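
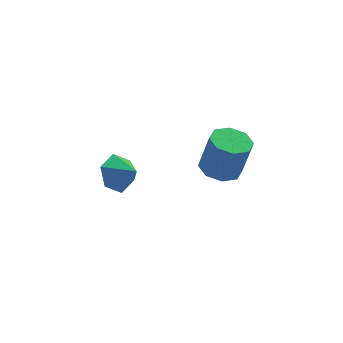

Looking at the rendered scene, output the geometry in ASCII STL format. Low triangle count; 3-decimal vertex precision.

solid 
facet normal -0.376 0.759 -0.531
outer loop
vertex -3.302 -0.084 -0.363
vertex -4.103 0.03 0.368
vertex -3.17 0.579 0.492
endloop
endfacet
facet normal 0.964 -0.262 0.054
outer loop
vertex -3.302 -0.084 -0.363
vertex -3.17 0.579 0.492
vertex -3.617 -0.95 1.052
endloop
endfacet
facet normal -0.376 0.760 -0.530
outer loop
vertex -3.17 0.579 0.492
vertex -4.103 0.03 0.368
vertex -3.97 0.693 1.223
endloop
endfacet
facet normal 0.678 0.070 0.731
outer loop
vertex -3.17 0.579 0.492
vertex -3.97 0.693 1.223
vertex -3.617 -0.95 1.052
endloop
endfacet
facet normal -0.377 0.759 -0.530
outer loop
vertex -3.97 0.693 1.223
vertex -4.103 0.03 0.368
vertex -4.903 0.143 1.099
endloop
endfacet
facet normal -0.063 -0.117 0.991
outer loop
vertex -3.97 0.693 1.223
vertex -4.903 0.143 1.099
vertex -3.617 -0.95 1.052
endloop
endfacet
facet normal -0.377 0.759 -0.530
outer loop
vertex -4.903 0.143 1.099
vertex -4.103 0.03 0.368
vertex -5.036 -0.52 0.244
endloop
endfacet
facet normal -0.519 -0.635 0.573
outer loop
vertex -4.903 0.143 1.099
vertex -5.036 -0.52 0.244
vertex -3.617 -0.95 1.052
endloop
endfacet
facet normal -0.377 0.759 -0.530
outer loop
vertex -5.036 -0.52 0.244
vertex -4.103 0.03 0.368
vertex -4.236 -0.633 -0.487
endloop
endfacet
facet normal -0.233 -0.967 -0.105
outer loop
vertex -5.036 -0.52 0.244
vertex -4.236 -0.633 -0.487
vertex -3.617 -0.95 1.052
endloop
endfacet
facet normal -0.376 0.760 -0.531
outer loop
vertex -4.236 -0.633 -0.487
vertex -4.103 0.03 0.368
vertex -3.302 -0.084 -0.363
endloop
endfacet
facet normal 0.507 -0.781 -0.365
outer loop
vertex -4.236 -0.633 -0.487
vertex -3.302 -0.084 -0.363
vertex -3.617 -0.95 1.052
endloop
endfacet
facet normal -0.191 0.140 -0.972
outer loop
vertex 2.334 -0.435 -1.782
vertex 1.373 0.013 -1.529
vertex 2.385 0.391 -1.673
endloop
endfacet
facet normal 0.980 -0.035 -0.197
outer loop
vertex 2.334 -0.435 -1.782
vertex 2.385 0.391 -1.673
vertex 2.748 -0.741 0.336
endloop
endfacet
facet normal 0.980 -0.035 -0.197
outer loop
vertex 2.748 -0.741 0.336
vertex 2.385 0.391 -1.673
vertex 2.8 0.085 0.446
endloop
endfacet
facet normal 0.190 -0.141 0.972
outer loop
vertex 2.748 -0.741 0.336
vertex 2.8 0.085 0.446
vertex 1.787 -0.293 0.589
endloop
endfacet
facet normal -0.191 0.141 -0.971
outer loop
vertex 2.385 0.391 -1.673
vertex 1.373 0.013 -1.529
vertex 1.843 0.995 -1.479
endloop
endfacet
facet normal 0.736 0.675 -0.047
outer loop
vertex 2.385 0.391 -1.673
vertex 1.843 0.995 -1.479
vertex 2.8 0.085 0.446
endloop
endfacet
facet normal 0.736 0.675 -0.047
outer loop
vertex 2.8 0.085 0.446
vertex 1.843 0.995 -1.479
vertex 2.258 0.689 0.639
endloop
endfacet
facet normal 0.190 -0.140 0.972
outer loop
vertex 2.8 0.085 0.446
vertex 2.258 0.689 0.639
vertex 1.787 -0.293 0.589
endloop
endfacet
facet normal -0.190 0.140 -0.972
outer loop
vertex 1.843 0.995 -1.479
vertex 1.373 0.013 -1.529
vertex 1.026 1.024 -1.315
endloop
endfacet
facet normal 0.061 0.989 0.131
outer loop
vertex 1.843 0.995 -1.479
vertex 1.026 1.024 -1.315
vertex 2.258 0.689 0.639
endloop
endfacet
facet normal 0.061 0.989 0.131
outer loop
vertex 2.258 0.689 0.639
vertex 1.026 1.024 -1.315
vertex 1.44 0.718 0.803
endloop
endfacet
facet normal 0.190 -0.141 0.972
outer loop
vertex 2.258 0.689 0.639
vertex 1.44 0.718 0.803
vertex 1.787 -0.293 0.589
endloop
endfacet
facet normal -0.190 0.140 -0.972
outer loop
vertex 1.026 1.024 -1.315
vertex 1.373 0.013 -1.529
vertex 0.412 0.461 -1.276
endloop
endfacet
facet normal -0.649 0.724 0.232
outer loop
vertex 1.026 1.024 -1.315
vertex 0.412 0.461 -1.276
vertex 1.44 0.718 0.803
endloop
endfacet
facet normal -0.649 0.724 0.232
outer loop
vertex 1.44 0.718 0.803
vertex 0.412 0.461 -1.276
vertex 0.826 0.155 0.842
endloop
endfacet
facet normal 0.190 -0.140 0.972
outer loop
vertex 1.44 0.718 0.803
vertex 0.826 0.155 0.842
vertex 1.787 -0.293 0.589
endloop
endfacet
facet normal -0.190 0.141 -0.972
outer loop
vertex 0.412 0.461 -1.276
vertex 1.373 0.013 -1.529
vertex 0.36 -0.365 -1.386
endloop
endfacet
facet normal -0.980 0.035 0.197
outer loop
vertex 0.412 0.461 -1.276
vertex 0.36 -0.365 -1.386
vertex 0.826 0.155 0.842
endloop
endfacet
facet normal -0.980 0.035 0.197
outer loop
vertex 0.826 0.155 0.842
vertex 0.36 -0.365 -1.386
vertex 0.775 -0.671 0.733
endloop
endfacet
facet normal 0.191 -0.140 0.972
outer loop
vertex 0.826 0.155 0.842
vertex 0.775 -0.671 0.733
vertex 1.787 -0.293 0.589
endloop
endfacet
facet normal -0.190 0.140 -0.972
outer loop
vertex 0.36 -0.365 -1.386
vertex 1.373 0.013 -1.529
vertex 0.902 -0.969 -1.579
endloop
endfacet
facet normal -0.736 -0.675 0.047
outer loop
vertex 0.36 -0.365 -1.386
vertex 0.902 -0.969 -1.579
vertex 0.775 -0.671 0.733
endloop
endfacet
facet normal -0.736 -0.675 0.047
outer loop
vertex 0.775 -0.671 0.733
vertex 0.902 -0.969 -1.579
vertex 1.317 -1.275 0.539
endloop
endfacet
facet normal 0.191 -0.141 0.971
outer loop
vertex 0.775 -0.671 0.733
vertex 1.317 -1.275 0.539
vertex 1.787 -0.293 0.589
endloop
endfacet
facet normal -0.190 0.141 -0.972
outer loop
vertex 0.902 -0.969 -1.579
vertex 1.373 0.013 -1.529
vertex 1.72 -0.998 -1.743
endloop
endfacet
facet normal -0.061 -0.989 -0.131
outer loop
vertex 0.902 -0.969 -1.579
vertex 1.72 -0.998 -1.743
vertex 1.317 -1.275 0.539
endloop
endfacet
facet normal -0.061 -0.989 -0.131
outer loop
vertex 1.317 -1.275 0.539
vertex 1.72 -0.998 -1.743
vertex 2.134 -1.304 0.375
endloop
endfacet
facet normal 0.190 -0.140 0.972
outer loop
vertex 1.317 -1.275 0.539
vertex 2.134 -1.304 0.375
vertex 1.787 -0.293 0.589
endloop
endfacet
facet normal -0.190 0.140 -0.972
outer loop
vertex 1.72 -0.998 -1.743
vertex 1.373 0.013 -1.529
vertex 2.334 -0.435 -1.782
endloop
endfacet
facet normal 0.649 -0.724 -0.232
outer loop
vertex 1.72 -0.998 -1.743
vertex 2.334 -0.435 -1.782
vertex 2.134 -1.304 0.375
endloop
endfacet
facet normal 0.649 -0.724 -0.232
outer loop
vertex 2.134 -1.304 0.375
vertex 2.334 -0.435 -1.782
vertex 2.748 -0.741 0.336
endloop
endfacet
facet normal 0.190 -0.140 0.972
outer loop
vertex 2.134 -1.304 0.375
vertex 2.748 -0.741 0.336
vertex 1.787 -0.293 0.589
endloop
endfacet

endsolid


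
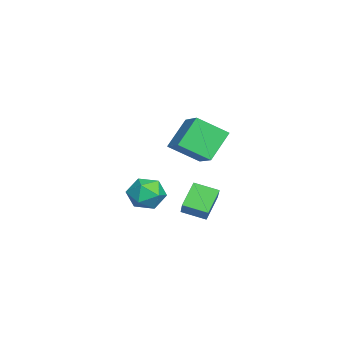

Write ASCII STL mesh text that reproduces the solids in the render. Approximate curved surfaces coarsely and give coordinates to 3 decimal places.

solid 
facet normal -0.671 0.300 0.678
outer loop
vertex -0.785 0.594 -1.945
vertex -0.586 2.072 -2.402
vertex -1.975 0.414 -3.044
endloop
endfacet
facet normal -0.127 -0.948 0.293
outer loop
vertex -0.754 -0.132 -4.278
vertex -0.785 0.594 -1.945
vertex -1.975 0.414 -3.044
endloop
endfacet
facet normal -0.671 0.300 0.678
outer loop
vertex -1.975 0.414 -3.044
vertex -0.586 2.072 -2.402
vertex -1.777 1.892 -3.501
endloop
endfacet
facet normal -0.731 -0.111 -0.674
outer loop
vertex -1.777 1.892 -3.501
vertex -0.754 -0.132 -4.278
vertex -1.975 0.414 -3.044
endloop
endfacet
facet normal 0.730 0.110 0.674
outer loop
vertex -0.785 0.594 -1.945
vertex 0.635 1.526 -3.636
vertex -0.586 2.072 -2.402
endloop
endfacet
facet normal -0.127 -0.948 0.293
outer loop
vertex 0.437 0.048 -3.179
vertex -0.785 0.594 -1.945
vertex -0.754 -0.132 -4.278
endloop
endfacet
facet normal 0.730 0.111 0.674
outer loop
vertex 0.437 0.048 -3.179
vertex 0.635 1.526 -3.636
vertex -0.785 0.594 -1.945
endloop
endfacet
facet normal 0.127 0.948 -0.293
outer loop
vertex -0.586 2.072 -2.402
vertex 0.635 1.526 -3.636
vertex -1.777 1.892 -3.501
endloop
endfacet
facet normal -0.730 -0.110 -0.674
outer loop
vertex -0.555 1.346 -4.735
vertex -0.754 -0.132 -4.278
vertex -1.777 1.892 -3.501
endloop
endfacet
facet normal 0.127 0.948 -0.293
outer loop
vertex -1.777 1.892 -3.501
vertex 0.635 1.526 -3.636
vertex -0.555 1.346 -4.735
endloop
endfacet
facet normal 0.671 -0.300 -0.678
outer loop
vertex -0.555 1.346 -4.735
vertex 0.437 0.048 -3.179
vertex -0.754 -0.132 -4.278
endloop
endfacet
facet normal 0.671 -0.300 -0.678
outer loop
vertex 0.635 1.526 -3.636
vertex 0.437 0.048 -3.179
vertex -0.555 1.346 -4.735
endloop
endfacet
facet normal -0.022 -0.021 1.000
outer loop
vertex -1.637 -1.461 -2.256
vertex -2.003 -2.668 -2.289
vertex -0.774 -2.381 -2.256
endloop
endfacet
facet normal 0.469 0.440 0.765
outer loop
vertex -1.637 -1.461 -2.256
vertex -0.774 -2.381 -2.256
vertex -0.596 -1.349 -2.959
endloop
endfacet
facet normal 0.141 0.924 0.356
outer loop
vertex -1.637 -1.461 -2.256
vertex -0.596 -1.349 -2.959
vertex -1.713 -0.998 -3.427
endloop
endfacet
facet normal -0.553 0.762 0.337
outer loop
vertex -1.637 -1.461 -2.256
vertex -1.713 -0.998 -3.427
vertex -2.583 -1.813 -3.013
endloop
endfacet
facet normal -0.654 0.178 0.735
outer loop
vertex -1.637 -1.461 -2.256
vertex -2.583 -1.813 -3.013
vertex -2.003 -2.668 -2.289
endloop
endfacet
facet normal 0.931 0.082 0.356
outer loop
vertex -0.596 -1.349 -2.959
vertex -0.774 -2.381 -2.256
vertex -0.317 -2.487 -3.427
endloop
endfacet
facet normal 0.135 -0.665 0.735
outer loop
vertex -0.774 -2.381 -2.256
vertex -2.003 -2.668 -2.289
vertex -1.187 -3.302 -3.013
endloop
endfacet
facet normal -0.888 -0.343 0.306
outer loop
vertex -2.003 -2.668 -2.289
vertex -2.583 -1.813 -3.013
vertex -2.304 -2.951 -3.481
endloop
endfacet
facet normal -0.724 0.602 -0.337
outer loop
vertex -2.583 -1.813 -3.013
vertex -1.713 -0.998 -3.427
vertex -2.126 -1.919 -4.184
endloop
endfacet
facet normal 0.400 0.864 -0.306
outer loop
vertex -1.713 -0.998 -3.427
vertex -0.596 -1.349 -2.959
vertex -0.897 -1.632 -4.151
endloop
endfacet
facet normal 0.553 -0.762 -0.337
outer loop
vertex -1.263 -2.839 -4.184
vertex -0.317 -2.487 -3.427
vertex -1.187 -3.302 -3.013
endloop
endfacet
facet normal -0.141 -0.924 -0.356
outer loop
vertex -1.263 -2.839 -4.184
vertex -1.187 -3.302 -3.013
vertex -2.304 -2.951 -3.481
endloop
endfacet
facet normal -0.469 -0.440 -0.765
outer loop
vertex -1.263 -2.839 -4.184
vertex -2.304 -2.951 -3.481
vertex -2.126 -1.919 -4.184
endloop
endfacet
facet normal 0.022 0.021 -1.000
outer loop
vertex -1.263 -2.839 -4.184
vertex -2.126 -1.919 -4.184
vertex -0.897 -1.632 -4.151
endloop
endfacet
facet normal 0.654 -0.178 -0.735
outer loop
vertex -1.263 -2.839 -4.184
vertex -0.897 -1.632 -4.151
vertex -0.317 -2.487 -3.427
endloop
endfacet
facet normal 0.724 -0.602 0.337
outer loop
vertex -1.187 -3.302 -3.013
vertex -0.317 -2.487 -3.427
vertex -0.774 -2.381 -2.256
endloop
endfacet
facet normal -0.400 -0.864 0.306
outer loop
vertex -2.304 -2.951 -3.481
vertex -1.187 -3.302 -3.013
vertex -2.003 -2.668 -2.289
endloop
endfacet
facet normal -0.931 -0.082 -0.356
outer loop
vertex -2.126 -1.919 -4.184
vertex -2.304 -2.951 -3.481
vertex -2.583 -1.813 -3.013
endloop
endfacet
facet normal -0.135 0.665 -0.735
outer loop
vertex -0.897 -1.632 -4.151
vertex -2.126 -1.919 -4.184
vertex -1.713 -0.998 -3.427
endloop
endfacet
facet normal 0.888 0.343 -0.306
outer loop
vertex -0.317 -2.487 -3.427
vertex -0.897 -1.632 -4.151
vertex -0.596 -1.349 -2.959
endloop
endfacet
facet normal -0.835 -0.360 -0.416
outer loop
vertex 1.084 0.291 3.688
vertex 0.897 2.043 2.546
vertex 2.256 -0.61 2.114
endloop
endfacet
facet normal 0.089 -0.834 0.544
outer loop
vertex 3.943 0.117 2.954
vertex 1.084 0.291 3.688
vertex 2.256 -0.61 2.114
endloop
endfacet
facet normal -0.835 -0.360 -0.416
outer loop
vertex 2.256 -0.61 2.114
vertex 0.897 2.043 2.546
vertex 2.07 1.142 0.972
endloop
endfacet
facet normal 0.543 -0.417 -0.729
outer loop
vertex 2.07 1.142 0.972
vertex 3.943 0.117 2.954
vertex 2.256 -0.61 2.114
endloop
endfacet
facet normal -0.543 0.417 0.729
outer loop
vertex 1.084 0.291 3.688
vertex 2.584 2.77 3.386
vertex 0.897 2.043 2.546
endloop
endfacet
facet normal 0.089 -0.834 0.544
outer loop
vertex 2.77 1.018 4.528
vertex 1.084 0.291 3.688
vertex 3.943 0.117 2.954
endloop
endfacet
facet normal -0.543 0.417 0.729
outer loop
vertex 2.77 1.018 4.528
vertex 2.584 2.77 3.386
vertex 1.084 0.291 3.688
endloop
endfacet
facet normal -0.089 0.834 -0.544
outer loop
vertex 0.897 2.043 2.546
vertex 2.584 2.77 3.386
vertex 2.07 1.142 0.972
endloop
endfacet
facet normal 0.543 -0.417 -0.729
outer loop
vertex 3.756 1.869 1.812
vertex 3.943 0.117 2.954
vertex 2.07 1.142 0.972
endloop
endfacet
facet normal -0.089 0.834 -0.544
outer loop
vertex 2.07 1.142 0.972
vertex 2.584 2.77 3.386
vertex 3.756 1.869 1.812
endloop
endfacet
facet normal 0.835 0.360 0.416
outer loop
vertex 3.756 1.869 1.812
vertex 2.77 1.018 4.528
vertex 3.943 0.117 2.954
endloop
endfacet
facet normal 0.835 0.360 0.416
outer loop
vertex 2.584 2.77 3.386
vertex 2.77 1.018 4.528
vertex 3.756 1.869 1.812
endloop
endfacet

endsolid


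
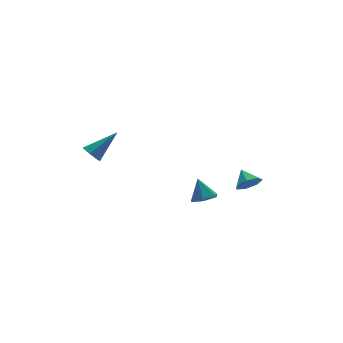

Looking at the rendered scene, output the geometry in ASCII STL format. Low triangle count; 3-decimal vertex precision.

solid 
facet normal -0.800 0.004 -0.600
outer loop
vertex -4.421 3.169 2.308
vertex -4.751 3.583 2.751
vertex -4.35 3.757 2.217
endloop
endfacet
facet normal 0.790 -0.186 -0.584
outer loop
vertex -4.421 3.169 2.308
vertex -4.35 3.757 2.217
vertex -3.069 3.577 4.009
endloop
endfacet
facet normal -0.800 0.002 -0.600
outer loop
vertex -4.35 3.757 2.217
vertex -4.751 3.583 2.751
vertex -4.582 4.213 2.528
endloop
endfacet
facet normal 0.666 0.621 -0.414
outer loop
vertex -4.35 3.757 2.217
vertex -4.582 4.213 2.528
vertex -3.069 3.577 4.009
endloop
endfacet
facet normal -0.801 0.003 -0.599
outer loop
vertex -4.582 4.213 2.528
vertex -4.751 3.583 2.751
vertex -4.94 4.195 3.007
endloop
endfacet
facet normal 0.212 0.958 0.195
outer loop
vertex -4.582 4.213 2.528
vertex -4.94 4.195 3.007
vertex -3.069 3.577 4.009
endloop
endfacet
facet normal -0.801 0.003 -0.599
outer loop
vertex -4.94 4.195 3.007
vertex -4.751 3.583 2.751
vertex -5.156 3.715 3.293
endloop
endfacet
facet normal -0.232 0.573 0.786
outer loop
vertex -4.94 4.195 3.007
vertex -5.156 3.715 3.293
vertex -3.069 3.577 4.009
endloop
endfacet
facet normal -0.801 0.003 -0.599
outer loop
vertex -5.156 3.715 3.293
vertex -4.751 3.583 2.751
vertex -5.067 3.136 3.171
endloop
endfacet
facet normal -0.329 -0.243 0.913
outer loop
vertex -5.156 3.715 3.293
vertex -5.067 3.136 3.171
vertex -3.069 3.577 4.009
endloop
endfacet
facet normal -0.800 0.002 -0.600
outer loop
vertex -5.067 3.136 3.171
vertex -4.751 3.583 2.751
vertex -4.739 2.893 2.733
endloop
endfacet
facet normal -0.008 -0.877 0.481
outer loop
vertex -5.067 3.136 3.171
vertex -4.739 2.893 2.733
vertex -3.069 3.577 4.009
endloop
endfacet
facet normal -0.801 0.002 -0.598
outer loop
vertex -4.739 2.893 2.733
vertex -4.751 3.583 2.751
vertex -4.421 3.169 2.308
endloop
endfacet
facet normal 0.491 -0.851 -0.186
outer loop
vertex -4.739 2.893 2.733
vertex -4.421 3.169 2.308
vertex -3.069 3.577 4.009
endloop
endfacet
facet normal 0.028 -0.457 -0.889
outer loop
vertex 0.696 0.263 -0.615
vertex 0.26 -0.402 -0.287
vertex -0.164 0.258 -0.64
endloop
endfacet
facet normal -0.006 1.000 0.011
outer loop
vertex 0.696 0.263 -0.615
vertex -0.164 0.258 -0.64
vertex 0.22 0.242 0.967
endloop
endfacet
facet normal 0.029 -0.457 -0.889
outer loop
vertex -0.164 0.258 -0.64
vertex 0.26 -0.402 -0.287
vertex -0.599 -0.408 -0.312
endloop
endfacet
facet normal -0.776 0.601 0.191
outer loop
vertex -0.164 0.258 -0.64
vertex -0.599 -0.408 -0.312
vertex 0.22 0.242 0.967
endloop
endfacet
facet normal 0.029 -0.457 -0.889
outer loop
vertex -0.599 -0.408 -0.312
vertex 0.26 -0.402 -0.287
vertex -0.175 -1.067 0.041
endloop
endfacet
facet normal -0.782 -0.185 0.595
outer loop
vertex -0.599 -0.408 -0.312
vertex -0.175 -1.067 0.041
vertex 0.22 0.242 0.967
endloop
endfacet
facet normal 0.029 -0.457 -0.889
outer loop
vertex -0.175 -1.067 0.041
vertex 0.26 -0.402 -0.287
vertex 0.684 -1.062 0.066
endloop
endfacet
facet normal -0.021 -0.573 0.819
outer loop
vertex -0.175 -1.067 0.041
vertex 0.684 -1.062 0.066
vertex 0.22 0.242 0.967
endloop
endfacet
facet normal 0.028 -0.457 -0.889
outer loop
vertex 0.684 -1.062 0.066
vertex 0.26 -0.402 -0.287
vertex 1.12 -0.397 -0.262
endloop
endfacet
facet normal 0.749 -0.175 0.639
outer loop
vertex 0.684 -1.062 0.066
vertex 1.12 -0.397 -0.262
vertex 0.22 0.242 0.967
endloop
endfacet
facet normal 0.028 -0.457 -0.889
outer loop
vertex 1.12 -0.397 -0.262
vertex 0.26 -0.402 -0.287
vertex 0.696 0.263 -0.615
endloop
endfacet
facet normal 0.756 0.611 0.235
outer loop
vertex 1.12 -0.397 -0.262
vertex 0.696 0.263 -0.615
vertex 0.22 0.242 0.967
endloop
endfacet
facet normal -0.068 -0.854 -0.516
outer loop
vertex 3.832 -0.387 0.126
vertex 3.51 0.039 -0.536
vertex 4.324 -0.132 -0.361
endloop
endfacet
facet normal 0.655 0.149 0.740
outer loop
vertex 3.832 -0.387 0.126
vertex 4.324 -0.132 -0.361
vertex 3.59 1.021 0.056
endloop
endfacet
facet normal -0.069 -0.854 -0.515
outer loop
vertex 4.324 -0.132 -0.361
vertex 3.51 0.039 -0.536
vertex 4.204 0.251 -0.98
endloop
endfacet
facet normal 0.857 0.495 0.140
outer loop
vertex 4.324 -0.132 -0.361
vertex 4.204 0.251 -0.98
vertex 3.59 1.021 0.056
endloop
endfacet
facet normal -0.068 -0.855 -0.515
outer loop
vertex 4.204 0.251 -0.98
vertex 3.51 0.039 -0.536
vertex 3.562 0.474 -1.265
endloop
endfacet
facet normal 0.442 0.825 -0.351
outer loop
vertex 4.204 0.251 -0.98
vertex 3.562 0.474 -1.265
vertex 3.59 1.021 0.056
endloop
endfacet
facet normal -0.069 -0.855 -0.515
outer loop
vertex 3.562 0.474 -1.265
vertex 3.51 0.039 -0.536
vertex 2.881 0.37 -1.001
endloop
endfacet
facet normal -0.277 0.890 -0.363
outer loop
vertex 3.562 0.474 -1.265
vertex 2.881 0.37 -1.001
vertex 3.59 1.021 0.056
endloop
endfacet
facet normal -0.068 -0.854 -0.516
outer loop
vertex 2.881 0.37 -1.001
vertex 3.51 0.039 -0.536
vertex 2.674 0.016 -0.388
endloop
endfacet
facet normal -0.759 0.641 0.114
outer loop
vertex 2.881 0.37 -1.001
vertex 2.674 0.016 -0.388
vertex 3.59 1.021 0.056
endloop
endfacet
facet normal -0.068 -0.855 -0.515
outer loop
vertex 2.674 0.016 -0.388
vertex 3.51 0.039 -0.536
vertex 3.097 -0.32 0.114
endloop
endfacet
facet normal -0.641 0.267 0.719
outer loop
vertex 2.674 0.016 -0.388
vertex 3.097 -0.32 0.114
vertex 3.59 1.021 0.056
endloop
endfacet
facet normal -0.069 -0.854 -0.516
outer loop
vertex 3.097 -0.32 0.114
vertex 3.51 0.039 -0.536
vertex 3.832 -0.387 0.126
endloop
endfacet
facet normal -0.012 0.048 0.999
outer loop
vertex 3.097 -0.32 0.114
vertex 3.832 -0.387 0.126
vertex 3.59 1.021 0.056
endloop
endfacet

endsolid


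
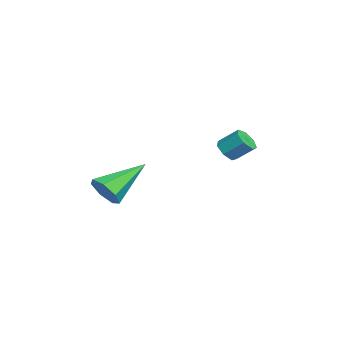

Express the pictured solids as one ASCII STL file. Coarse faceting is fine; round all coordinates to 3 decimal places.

solid 
facet normal 0.494 -0.715 -0.495
outer loop
vertex 2.269 -3.382 0.402
vertex 1.764 -3.339 -0.164
vertex 2.412 -2.952 -0.077
endloop
endfacet
facet normal 0.641 0.466 0.610
outer loop
vertex 2.269 -3.382 0.402
vertex 2.412 -2.952 -0.077
vertex 0.756 -1.881 0.844
endloop
endfacet
facet normal 0.494 -0.716 -0.494
outer loop
vertex 2.412 -2.952 -0.077
vertex 1.764 -3.339 -0.164
vertex 2.067 -2.814 -0.622
endloop
endfacet
facet normal 0.501 0.860 -0.099
outer loop
vertex 2.412 -2.952 -0.077
vertex 2.067 -2.814 -0.622
vertex 0.756 -1.881 0.844
endloop
endfacet
facet normal 0.493 -0.716 -0.494
outer loop
vertex 2.067 -2.814 -0.622
vertex 1.764 -3.339 -0.164
vertex 1.494 -3.071 -0.822
endloop
endfacet
facet normal -0.134 0.777 -0.615
outer loop
vertex 2.067 -2.814 -0.622
vertex 1.494 -3.071 -0.822
vertex 0.756 -1.881 0.844
endloop
endfacet
facet normal 0.494 -0.716 -0.494
outer loop
vertex 1.494 -3.071 -0.822
vertex 1.764 -3.339 -0.164
vertex 1.124 -3.53 -0.527
endloop
endfacet
facet normal -0.787 0.281 -0.549
outer loop
vertex 1.494 -3.071 -0.822
vertex 1.124 -3.53 -0.527
vertex 0.756 -1.881 0.844
endloop
endfacet
facet normal 0.494 -0.715 -0.495
outer loop
vertex 1.124 -3.53 -0.527
vertex 1.764 -3.339 -0.164
vertex 1.236 -3.846 0.041
endloop
endfacet
facet normal -0.966 -0.256 0.048
outer loop
vertex 1.124 -3.53 -0.527
vertex 1.236 -3.846 0.041
vertex 0.756 -1.881 0.844
endloop
endfacet
facet normal 0.494 -0.715 -0.495
outer loop
vertex 1.236 -3.846 0.041
vertex 1.764 -3.339 -0.164
vertex 1.745 -3.78 0.454
endloop
endfacet
facet normal -0.535 -0.428 0.728
outer loop
vertex 1.236 -3.846 0.041
vertex 1.745 -3.78 0.454
vertex 0.756 -1.881 0.844
endloop
endfacet
facet normal 0.494 -0.715 -0.495
outer loop
vertex 1.745 -3.78 0.454
vertex 1.764 -3.339 -0.164
vertex 2.269 -3.382 0.402
endloop
endfacet
facet normal 0.179 -0.108 0.978
outer loop
vertex 1.745 -3.78 0.454
vertex 2.269 -3.382 0.402
vertex 0.756 -1.881 0.844
endloop
endfacet
facet normal -0.184 -0.745 -0.641
outer loop
vertex -1.824 1.387 0.112
vertex -2.254 1.2 0.453
vertex -2.278 1.581 0.017
endloop
endfacet
facet normal 0.388 0.544 -0.744
outer loop
vertex -1.824 1.387 0.112
vertex -2.278 1.581 0.017
vertex -1.636 2.147 0.766
endloop
endfacet
facet normal 0.389 0.543 -0.744
outer loop
vertex -1.636 2.147 0.766
vertex -2.278 1.581 0.017
vertex -2.09 2.341 0.67
endloop
endfacet
facet normal 0.183 0.746 0.640
outer loop
vertex -1.636 2.147 0.766
vertex -2.09 2.341 0.67
vertex -2.066 1.96 1.107
endloop
endfacet
facet normal -0.184 -0.745 -0.641
outer loop
vertex -2.278 1.581 0.017
vertex -2.254 1.2 0.453
vertex -2.714 1.488 0.25
endloop
endfacet
facet normal -0.464 0.641 -0.612
outer loop
vertex -2.278 1.581 0.017
vertex -2.714 1.488 0.25
vertex -2.09 2.341 0.67
endloop
endfacet
facet normal -0.464 0.641 -0.612
outer loop
vertex -2.09 2.341 0.67
vertex -2.714 1.488 0.25
vertex -2.526 2.249 0.904
endloop
endfacet
facet normal 0.186 0.746 0.640
outer loop
vertex -2.09 2.341 0.67
vertex -2.526 2.249 0.904
vertex -2.066 1.96 1.107
endloop
endfacet
facet normal -0.184 -0.746 -0.640
outer loop
vertex -2.714 1.488 0.25
vertex -2.254 1.2 0.453
vertex -2.804 1.178 0.637
endloop
endfacet
facet normal -0.967 0.256 -0.020
outer loop
vertex -2.714 1.488 0.25
vertex -2.804 1.178 0.637
vertex -2.526 2.249 0.904
endloop
endfacet
facet normal -0.967 0.256 -0.020
outer loop
vertex -2.526 2.249 0.904
vertex -2.804 1.178 0.637
vertex -2.616 1.939 1.29
endloop
endfacet
facet normal 0.185 0.745 0.641
outer loop
vertex -2.526 2.249 0.904
vertex -2.616 1.939 1.29
vertex -2.066 1.96 1.107
endloop
endfacet
facet normal -0.184 -0.746 -0.640
outer loop
vertex -2.804 1.178 0.637
vertex -2.254 1.2 0.453
vertex -2.479 0.885 0.885
endloop
endfacet
facet normal -0.741 -0.323 0.589
outer loop
vertex -2.804 1.178 0.637
vertex -2.479 0.885 0.885
vertex -2.616 1.939 1.29
endloop
endfacet
facet normal -0.741 -0.323 0.589
outer loop
vertex -2.616 1.939 1.29
vertex -2.479 0.885 0.885
vertex -2.291 1.645 1.538
endloop
endfacet
facet normal 0.185 0.745 0.641
outer loop
vertex -2.616 1.939 1.29
vertex -2.291 1.645 1.538
vertex -2.066 1.96 1.107
endloop
endfacet
facet normal -0.186 -0.745 -0.640
outer loop
vertex -2.479 0.885 0.885
vertex -2.254 1.2 0.453
vertex -1.985 0.828 0.808
endloop
endfacet
facet normal 0.042 -0.657 0.753
outer loop
vertex -2.479 0.885 0.885
vertex -1.985 0.828 0.808
vertex -2.291 1.645 1.538
endloop
endfacet
facet normal 0.040 -0.657 0.752
outer loop
vertex -2.291 1.645 1.538
vertex -1.985 0.828 0.808
vertex -1.797 1.588 1.462
endloop
endfacet
facet normal 0.185 0.745 0.641
outer loop
vertex -2.291 1.645 1.538
vertex -1.797 1.588 1.462
vertex -2.066 1.96 1.107
endloop
endfacet
facet normal -0.184 -0.745 -0.641
outer loop
vertex -1.985 0.828 0.808
vertex -2.254 1.2 0.453
vertex -1.693 1.052 0.464
endloop
endfacet
facet normal 0.794 -0.497 0.350
outer loop
vertex -1.985 0.828 0.808
vertex -1.693 1.052 0.464
vertex -1.797 1.588 1.462
endloop
endfacet
facet normal 0.794 -0.497 0.350
outer loop
vertex -1.797 1.588 1.462
vertex -1.693 1.052 0.464
vertex -1.505 1.812 1.118
endloop
endfacet
facet normal 0.184 0.745 0.641
outer loop
vertex -1.797 1.588 1.462
vertex -1.505 1.812 1.118
vertex -2.066 1.96 1.107
endloop
endfacet
facet normal -0.184 -0.745 -0.641
outer loop
vertex -1.693 1.052 0.464
vertex -2.254 1.2 0.453
vertex -1.824 1.387 0.112
endloop
endfacet
facet normal 0.948 0.038 -0.317
outer loop
vertex -1.693 1.052 0.464
vertex -1.824 1.387 0.112
vertex -1.505 1.812 1.118
endloop
endfacet
facet normal 0.948 0.038 -0.317
outer loop
vertex -1.505 1.812 1.118
vertex -1.824 1.387 0.112
vertex -1.636 2.147 0.766
endloop
endfacet
facet normal 0.184 0.745 0.641
outer loop
vertex -1.505 1.812 1.118
vertex -1.636 2.147 0.766
vertex -2.066 1.96 1.107
endloop
endfacet

endsolid


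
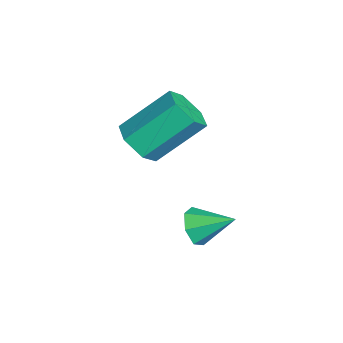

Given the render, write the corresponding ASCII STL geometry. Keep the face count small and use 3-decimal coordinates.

solid 
facet normal -0.286 -0.845 -0.451
outer loop
vertex 2.915 -3.478 0.167
vertex 2.364 -3.099 -0.194
vertex 3.081 -3.222 -0.418
endloop
endfacet
facet normal 0.958 0.032 0.286
outer loop
vertex 2.915 -3.478 0.167
vertex 3.081 -3.222 -0.418
vertex 2.776 -1.881 0.454
endloop
endfacet
facet normal -0.286 -0.846 -0.449
outer loop
vertex 3.081 -3.222 -0.418
vertex 2.364 -3.099 -0.194
vertex 2.706 -2.874 -0.835
endloop
endfacet
facet normal 0.820 0.432 -0.377
outer loop
vertex 3.081 -3.222 -0.418
vertex 2.706 -2.874 -0.835
vertex 2.776 -1.881 0.454
endloop
endfacet
facet normal -0.287 -0.846 -0.450
outer loop
vertex 2.706 -2.874 -0.835
vertex 2.364 -3.099 -0.194
vertex 2.075 -2.695 -0.769
endloop
endfacet
facet normal 0.157 0.778 -0.608
outer loop
vertex 2.706 -2.874 -0.835
vertex 2.075 -2.695 -0.769
vertex 2.776 -1.881 0.454
endloop
endfacet
facet normal -0.285 -0.846 -0.451
outer loop
vertex 2.075 -2.695 -0.769
vertex 2.364 -3.099 -0.194
vertex 1.661 -2.821 -0.271
endloop
endfacet
facet normal -0.532 0.813 -0.236
outer loop
vertex 2.075 -2.695 -0.769
vertex 1.661 -2.821 -0.271
vertex 2.776 -1.881 0.454
endloop
endfacet
facet normal -0.285 -0.846 -0.450
outer loop
vertex 1.661 -2.821 -0.271
vertex 2.364 -3.099 -0.194
vertex 1.777 -3.156 0.285
endloop
endfacet
facet normal -0.728 0.510 0.459
outer loop
vertex 1.661 -2.821 -0.271
vertex 1.777 -3.156 0.285
vertex 2.776 -1.881 0.454
endloop
endfacet
facet normal -0.285 -0.846 -0.450
outer loop
vertex 1.777 -3.156 0.285
vertex 2.364 -3.099 -0.194
vertex 2.335 -3.448 0.48
endloop
endfacet
facet normal -0.283 0.096 0.954
outer loop
vertex 1.777 -3.156 0.285
vertex 2.335 -3.448 0.48
vertex 2.776 -1.881 0.454
endloop
endfacet
facet normal -0.287 -0.846 -0.450
outer loop
vertex 2.335 -3.448 0.48
vertex 2.364 -3.099 -0.194
vertex 2.915 -3.478 0.167
endloop
endfacet
facet normal 0.467 -0.117 0.877
outer loop
vertex 2.335 -3.448 0.48
vertex 2.915 -3.478 0.167
vertex 2.776 -1.881 0.454
endloop
endfacet
facet normal 0.116 -0.751 -0.650
outer loop
vertex 1.311 -4.667 2.466
vertex 0.418 -4.773 2.429
vertex 0.829 -4.214 1.856
endloop
endfacet
facet normal 0.836 0.427 -0.344
outer loop
vertex 1.311 -4.667 2.466
vertex 0.829 -4.214 1.856
vertex 1.055 -3.021 3.889
endloop
endfacet
facet normal 0.837 0.426 -0.343
outer loop
vertex 1.055 -3.021 3.889
vertex 0.829 -4.214 1.856
vertex 0.574 -2.568 3.279
endloop
endfacet
facet normal -0.117 0.751 0.650
outer loop
vertex 1.055 -3.021 3.889
vertex 0.574 -2.568 3.279
vertex 0.162 -3.127 3.851
endloop
endfacet
facet normal 0.116 -0.751 -0.650
outer loop
vertex 0.829 -4.214 1.856
vertex 0.418 -4.773 2.429
vertex -0.064 -4.319 1.818
endloop
endfacet
facet normal -0.044 0.649 -0.759
outer loop
vertex 0.829 -4.214 1.856
vertex -0.064 -4.319 1.818
vertex 0.574 -2.568 3.279
endloop
endfacet
facet normal -0.045 0.650 -0.759
outer loop
vertex 0.574 -2.568 3.279
vertex -0.064 -4.319 1.818
vertex -0.319 -2.674 3.241
endloop
endfacet
facet normal -0.117 0.751 0.650
outer loop
vertex 0.574 -2.568 3.279
vertex -0.319 -2.674 3.241
vertex 0.162 -3.127 3.851
endloop
endfacet
facet normal 0.117 -0.751 -0.650
outer loop
vertex -0.064 -4.319 1.818
vertex 0.418 -4.773 2.429
vertex -0.475 -4.879 2.391
endloop
endfacet
facet normal -0.882 0.222 -0.415
outer loop
vertex -0.064 -4.319 1.818
vertex -0.475 -4.879 2.391
vertex -0.319 -2.674 3.241
endloop
endfacet
facet normal -0.881 0.223 -0.416
outer loop
vertex -0.319 -2.674 3.241
vertex -0.475 -4.879 2.391
vertex -0.731 -3.233 3.814
endloop
endfacet
facet normal -0.116 0.751 0.650
outer loop
vertex -0.319 -2.674 3.241
vertex -0.731 -3.233 3.814
vertex 0.162 -3.127 3.851
endloop
endfacet
facet normal 0.117 -0.751 -0.650
outer loop
vertex -0.475 -4.879 2.391
vertex 0.418 -4.773 2.429
vertex 0.006 -5.332 3.001
endloop
endfacet
facet normal -0.837 -0.427 0.343
outer loop
vertex -0.475 -4.879 2.391
vertex 0.006 -5.332 3.001
vertex -0.731 -3.233 3.814
endloop
endfacet
facet normal -0.836 -0.427 0.344
outer loop
vertex -0.731 -3.233 3.814
vertex 0.006 -5.332 3.001
vertex -0.249 -3.686 4.424
endloop
endfacet
facet normal -0.116 0.751 0.650
outer loop
vertex -0.731 -3.233 3.814
vertex -0.249 -3.686 4.424
vertex 0.162 -3.127 3.851
endloop
endfacet
facet normal 0.117 -0.751 -0.650
outer loop
vertex 0.006 -5.332 3.001
vertex 0.418 -4.773 2.429
vertex 0.899 -5.226 3.039
endloop
endfacet
facet normal 0.045 -0.649 0.759
outer loop
vertex 0.006 -5.332 3.001
vertex 0.899 -5.226 3.039
vertex -0.249 -3.686 4.424
endloop
endfacet
facet normal 0.044 -0.650 0.759
outer loop
vertex -0.249 -3.686 4.424
vertex 0.899 -5.226 3.039
vertex 0.644 -3.581 4.462
endloop
endfacet
facet normal -0.116 0.751 0.650
outer loop
vertex -0.249 -3.686 4.424
vertex 0.644 -3.581 4.462
vertex 0.162 -3.127 3.851
endloop
endfacet
facet normal 0.116 -0.751 -0.650
outer loop
vertex 0.899 -5.226 3.039
vertex 0.418 -4.773 2.429
vertex 1.311 -4.667 2.466
endloop
endfacet
facet normal 0.882 -0.223 0.416
outer loop
vertex 0.899 -5.226 3.039
vertex 1.311 -4.667 2.466
vertex 0.644 -3.581 4.462
endloop
endfacet
facet normal 0.882 -0.222 0.416
outer loop
vertex 0.644 -3.581 4.462
vertex 1.311 -4.667 2.466
vertex 1.055 -3.021 3.889
endloop
endfacet
facet normal -0.117 0.751 0.650
outer loop
vertex 0.644 -3.581 4.462
vertex 1.055 -3.021 3.889
vertex 0.162 -3.127 3.851
endloop
endfacet

endsolid


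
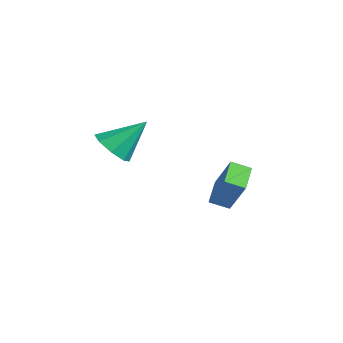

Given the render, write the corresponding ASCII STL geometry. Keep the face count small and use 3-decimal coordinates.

solid 
facet normal -0.205 -0.696 -0.688
outer loop
vertex 0.82 -0.83 -0.993
vertex 0.026 -0.891 -0.695
vertex 0.411 -0.419 -1.287
endloop
endfacet
facet normal 0.767 0.601 -0.226
outer loop
vertex 0.82 -0.83 -0.993
vertex 0.411 -0.419 -1.287
vertex 0.374 0.291 0.475
endloop
endfacet
facet normal -0.205 -0.696 -0.688
outer loop
vertex 0.411 -0.419 -1.287
vertex 0.026 -0.891 -0.695
vertex -0.223 -0.284 -1.235
endloop
endfacet
facet normal 0.165 0.916 -0.366
outer loop
vertex 0.411 -0.419 -1.287
vertex -0.223 -0.284 -1.235
vertex 0.374 0.291 0.475
endloop
endfacet
facet normal -0.205 -0.696 -0.688
outer loop
vertex -0.223 -0.284 -1.235
vertex 0.026 -0.891 -0.695
vertex -0.712 -0.505 -0.866
endloop
endfacet
facet normal -0.484 0.866 -0.122
outer loop
vertex -0.223 -0.284 -1.235
vertex -0.712 -0.505 -0.866
vertex 0.374 0.291 0.475
endloop
endfacet
facet normal -0.204 -0.696 -0.689
outer loop
vertex -0.712 -0.505 -0.866
vertex 0.026 -0.891 -0.695
vertex -0.768 -0.953 -0.397
endloop
endfacet
facet normal -0.799 0.479 0.363
outer loop
vertex -0.712 -0.505 -0.866
vertex -0.768 -0.953 -0.397
vertex 0.374 0.291 0.475
endloop
endfacet
facet normal -0.204 -0.696 -0.689
outer loop
vertex -0.768 -0.953 -0.397
vertex 0.026 -0.891 -0.695
vertex -0.359 -1.364 -0.103
endloop
endfacet
facet normal -0.595 -0.017 0.804
outer loop
vertex -0.768 -0.953 -0.397
vertex -0.359 -1.364 -0.103
vertex 0.374 0.291 0.475
endloop
endfacet
facet normal -0.205 -0.696 -0.689
outer loop
vertex -0.359 -1.364 -0.103
vertex 0.026 -0.891 -0.695
vertex 0.275 -1.499 -0.155
endloop
endfacet
facet normal 0.007 -0.332 0.943
outer loop
vertex -0.359 -1.364 -0.103
vertex 0.275 -1.499 -0.155
vertex 0.374 0.291 0.475
endloop
endfacet
facet normal -0.205 -0.696 -0.689
outer loop
vertex 0.275 -1.499 -0.155
vertex 0.026 -0.891 -0.695
vertex 0.764 -1.278 -0.524
endloop
endfacet
facet normal 0.656 -0.283 0.700
outer loop
vertex 0.275 -1.499 -0.155
vertex 0.764 -1.278 -0.524
vertex 0.374 0.291 0.475
endloop
endfacet
facet normal -0.205 -0.695 -0.689
outer loop
vertex 0.764 -1.278 -0.524
vertex 0.026 -0.891 -0.695
vertex 0.82 -0.83 -0.993
endloop
endfacet
facet normal 0.971 0.104 0.215
outer loop
vertex 0.764 -1.278 -0.524
vertex 0.82 -0.83 -0.993
vertex 0.374 0.291 0.475
endloop
endfacet
facet normal -0.537 -0.085 -0.839
outer loop
vertex 0.18 2.852 -4.132
vertex -0.688 3.596 -3.651
vertex 0.566 3.505 -4.445
endloop
endfacet
facet normal 0.700 -0.600 -0.388
outer loop
vertex 1.448 3.644 -3.069
vertex 0.18 2.852 -4.132
vertex 0.566 3.505 -4.445
endloop
endfacet
facet normal -0.537 -0.085 -0.839
outer loop
vertex 0.566 3.505 -4.445
vertex -0.688 3.596 -3.651
vertex -0.302 4.248 -3.964
endloop
endfacet
facet normal 0.470 0.796 -0.382
outer loop
vertex -0.302 4.248 -3.964
vertex 1.448 3.644 -3.069
vertex 0.566 3.505 -4.445
endloop
endfacet
facet normal -0.470 -0.796 0.382
outer loop
vertex 0.18 2.852 -4.132
vertex 0.194 3.735 -2.275
vertex -0.688 3.596 -3.651
endloop
endfacet
facet normal 0.700 -0.600 -0.387
outer loop
vertex 1.062 2.992 -2.756
vertex 0.18 2.852 -4.132
vertex 1.448 3.644 -3.069
endloop
endfacet
facet normal -0.470 -0.796 0.382
outer loop
vertex 1.062 2.992 -2.756
vertex 0.194 3.735 -2.275
vertex 0.18 2.852 -4.132
endloop
endfacet
facet normal -0.700 0.600 0.388
outer loop
vertex -0.688 3.596 -3.651
vertex 0.194 3.735 -2.275
vertex -0.302 4.248 -3.964
endloop
endfacet
facet normal 0.470 0.796 -0.382
outer loop
vertex 0.58 4.388 -2.588
vertex 1.448 3.644 -3.069
vertex -0.302 4.248 -3.964
endloop
endfacet
facet normal -0.700 0.600 0.388
outer loop
vertex -0.302 4.248 -3.964
vertex 0.194 3.735 -2.275
vertex 0.58 4.388 -2.588
endloop
endfacet
facet normal 0.537 0.085 0.839
outer loop
vertex 0.58 4.388 -2.588
vertex 1.062 2.992 -2.756
vertex 1.448 3.644 -3.069
endloop
endfacet
facet normal 0.537 0.085 0.839
outer loop
vertex 0.194 3.735 -2.275
vertex 1.062 2.992 -2.756
vertex 0.58 4.388 -2.588
endloop
endfacet

endsolid


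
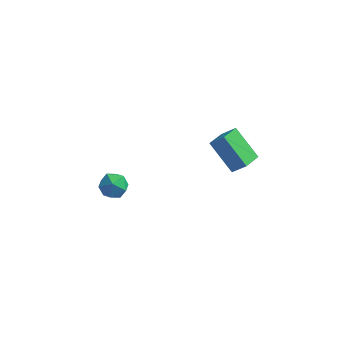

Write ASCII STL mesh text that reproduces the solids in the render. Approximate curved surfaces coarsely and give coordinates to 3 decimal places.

solid 
facet normal -0.668 0.370 0.646
outer loop
vertex 2.837 -0.958 4.132
vertex 3.186 0.09 3.892
vertex 2.112 -0.896 3.347
endloop
endfacet
facet normal -0.309 -0.927 0.212
outer loop
vertex 3.434 -1.63 2.068
vertex 2.837 -0.958 4.132
vertex 2.112 -0.896 3.347
endloop
endfacet
facet normal -0.668 0.371 0.645
outer loop
vertex 2.112 -0.896 3.347
vertex 3.186 0.09 3.892
vertex 2.462 0.152 3.107
endloop
endfacet
facet normal -0.677 0.058 -0.733
outer loop
vertex 2.462 0.152 3.107
vertex 3.434 -1.63 2.068
vertex 2.112 -0.896 3.347
endloop
endfacet
facet normal 0.677 -0.058 0.733
outer loop
vertex 2.837 -0.958 4.132
vertex 4.508 -0.644 2.613
vertex 3.186 0.09 3.892
endloop
endfacet
facet normal -0.310 -0.927 0.212
outer loop
vertex 4.158 -1.692 2.853
vertex 2.837 -0.958 4.132
vertex 3.434 -1.63 2.068
endloop
endfacet
facet normal 0.677 -0.058 0.733
outer loop
vertex 4.158 -1.692 2.853
vertex 4.508 -0.644 2.613
vertex 2.837 -0.958 4.132
endloop
endfacet
facet normal 0.309 0.927 -0.212
outer loop
vertex 3.186 0.09 3.892
vertex 4.508 -0.644 2.613
vertex 2.462 0.152 3.107
endloop
endfacet
facet normal -0.678 0.058 -0.733
outer loop
vertex 3.783 -0.582 1.828
vertex 3.434 -1.63 2.068
vertex 2.462 0.152 3.107
endloop
endfacet
facet normal 0.309 0.927 -0.212
outer loop
vertex 2.462 0.152 3.107
vertex 4.508 -0.644 2.613
vertex 3.783 -0.582 1.828
endloop
endfacet
facet normal 0.668 -0.370 -0.645
outer loop
vertex 3.783 -0.582 1.828
vertex 4.158 -1.692 2.853
vertex 3.434 -1.63 2.068
endloop
endfacet
facet normal 0.667 -0.371 -0.646
outer loop
vertex 4.508 -0.644 2.613
vertex 4.158 -1.692 2.853
vertex 3.783 -0.582 1.828
endloop
endfacet
facet normal -0.473 0.810 -0.348
outer loop
vertex -3.21 0.35 -3.379
vertex -3.875 0.204 -2.815
vertex -3.191 0.708 -2.572
endloop
endfacet
facet normal 0.235 0.886 -0.399
outer loop
vertex -3.21 0.35 -3.379
vertex -3.191 0.708 -2.572
vertex -2.457 0.358 -2.917
endloop
endfacet
facet normal 0.487 0.352 -0.799
outer loop
vertex -3.21 0.35 -3.379
vertex -2.457 0.358 -2.917
vertex -2.688 -0.362 -3.375
endloop
endfacet
facet normal -0.066 -0.054 -0.996
outer loop
vertex -3.21 0.35 -3.379
vertex -2.688 -0.362 -3.375
vertex -3.564 -0.457 -3.312
endloop
endfacet
facet normal -0.658 0.229 -0.717
outer loop
vertex -3.21 0.35 -3.379
vertex -3.564 -0.457 -3.312
vertex -3.875 0.204 -2.815
endloop
endfacet
facet normal 0.511 0.820 0.256
outer loop
vertex -2.457 0.358 -2.917
vertex -3.191 0.708 -2.572
vertex -2.656 0.217 -2.068
endloop
endfacet
facet normal -0.633 0.696 0.339
outer loop
vertex -3.191 0.708 -2.572
vertex -3.875 0.204 -2.815
vertex -3.532 0.122 -2.005
endloop
endfacet
facet normal -0.934 -0.244 -0.260
outer loop
vertex -3.875 0.204 -2.815
vertex -3.564 -0.457 -3.312
vertex -3.763 -0.598 -2.463
endloop
endfacet
facet normal 0.025 -0.703 -0.711
outer loop
vertex -3.564 -0.457 -3.312
vertex -2.688 -0.362 -3.375
vertex -3.029 -0.948 -2.808
endloop
endfacet
facet normal 0.918 -0.044 -0.393
outer loop
vertex -2.688 -0.362 -3.375
vertex -2.457 0.358 -2.917
vertex -2.345 -0.444 -2.565
endloop
endfacet
facet normal 0.066 0.054 0.996
outer loop
vertex -3.01 -0.59 -2.001
vertex -2.656 0.217 -2.068
vertex -3.532 0.122 -2.005
endloop
endfacet
facet normal -0.487 -0.352 0.799
outer loop
vertex -3.01 -0.59 -2.001
vertex -3.532 0.122 -2.005
vertex -3.763 -0.598 -2.463
endloop
endfacet
facet normal -0.235 -0.886 0.399
outer loop
vertex -3.01 -0.59 -2.001
vertex -3.763 -0.598 -2.463
vertex -3.029 -0.948 -2.808
endloop
endfacet
facet normal 0.473 -0.810 0.348
outer loop
vertex -3.01 -0.59 -2.001
vertex -3.029 -0.948 -2.808
vertex -2.345 -0.444 -2.565
endloop
endfacet
facet normal 0.658 -0.229 0.717
outer loop
vertex -3.01 -0.59 -2.001
vertex -2.345 -0.444 -2.565
vertex -2.656 0.217 -2.068
endloop
endfacet
facet normal -0.025 0.703 0.711
outer loop
vertex -3.532 0.122 -2.005
vertex -2.656 0.217 -2.068
vertex -3.191 0.708 -2.572
endloop
endfacet
facet normal -0.918 0.044 0.393
outer loop
vertex -3.763 -0.598 -2.463
vertex -3.532 0.122 -2.005
vertex -3.875 0.204 -2.815
endloop
endfacet
facet normal -0.511 -0.820 -0.256
outer loop
vertex -3.029 -0.948 -2.808
vertex -3.763 -0.598 -2.463
vertex -3.564 -0.457 -3.312
endloop
endfacet
facet normal 0.633 -0.696 -0.339
outer loop
vertex -2.345 -0.444 -2.565
vertex -3.029 -0.948 -2.808
vertex -2.688 -0.362 -3.375
endloop
endfacet
facet normal 0.934 0.244 0.260
outer loop
vertex -2.656 0.217 -2.068
vertex -2.345 -0.444 -2.565
vertex -2.457 0.358 -2.917
endloop
endfacet

endsolid


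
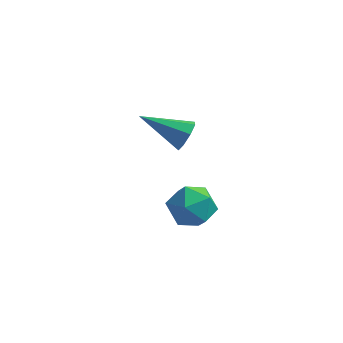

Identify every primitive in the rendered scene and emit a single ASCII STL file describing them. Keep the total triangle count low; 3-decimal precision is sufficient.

solid 
facet normal 0.899 0.110 -0.423
outer loop
vertex -0.064 1.281 2.42
vertex -0.35 1.698 1.921
vertex -0.062 1.806 2.561
endloop
endfacet
facet normal 0.132 -0.258 0.957
outer loop
vertex -0.064 1.281 2.42
vertex -0.062 1.806 2.561
vertex -2.13 1.482 2.759
endloop
endfacet
facet normal 0.900 0.107 -0.423
outer loop
vertex -0.062 1.806 2.561
vertex -0.35 1.698 1.921
vertex -0.227 2.267 2.327
endloop
endfacet
facet normal 0.014 0.456 0.890
outer loop
vertex -0.062 1.806 2.561
vertex -0.227 2.267 2.327
vertex -2.13 1.482 2.759
endloop
endfacet
facet normal 0.899 0.109 -0.425
outer loop
vertex -0.227 2.267 2.327
vertex -0.35 1.698 1.921
vertex -0.465 2.395 1.856
endloop
endfacet
facet normal -0.278 0.882 0.380
outer loop
vertex -0.227 2.267 2.327
vertex -0.465 2.395 1.856
vertex -2.13 1.482 2.759
endloop
endfacet
facet normal 0.900 0.109 -0.423
outer loop
vertex -0.465 2.395 1.856
vertex -0.35 1.698 1.921
vertex -0.635 2.115 1.422
endloop
endfacet
facet normal -0.572 0.773 -0.274
outer loop
vertex -0.465 2.395 1.856
vertex -0.635 2.115 1.422
vertex -2.13 1.482 2.759
endloop
endfacet
facet normal 0.900 0.108 -0.423
outer loop
vertex -0.635 2.115 1.422
vertex -0.35 1.698 1.921
vertex -0.638 1.59 1.281
endloop
endfacet
facet normal -0.698 0.189 -0.691
outer loop
vertex -0.635 2.115 1.422
vertex -0.638 1.59 1.281
vertex -2.13 1.482 2.759
endloop
endfacet
facet normal 0.899 0.109 -0.423
outer loop
vertex -0.638 1.59 1.281
vertex -0.35 1.698 1.921
vertex -0.472 1.129 1.515
endloop
endfacet
facet normal -0.579 -0.525 -0.623
outer loop
vertex -0.638 1.59 1.281
vertex -0.472 1.129 1.515
vertex -2.13 1.482 2.759
endloop
endfacet
facet normal 0.899 0.109 -0.424
outer loop
vertex -0.472 1.129 1.515
vertex -0.35 1.698 1.921
vertex -0.234 1.0 1.987
endloop
endfacet
facet normal -0.288 -0.951 -0.114
outer loop
vertex -0.472 1.129 1.515
vertex -0.234 1.0 1.987
vertex -2.13 1.482 2.759
endloop
endfacet
facet normal 0.899 0.109 -0.424
outer loop
vertex -0.234 1.0 1.987
vertex -0.35 1.698 1.921
vertex -0.064 1.281 2.42
endloop
endfacet
facet normal 0.007 -0.840 0.542
outer loop
vertex -0.234 1.0 1.987
vertex -0.064 1.281 2.42
vertex -2.13 1.482 2.759
endloop
endfacet
facet normal -0.215 0.976 -0.021
outer loop
vertex 1.346 -2.018 1.536
vertex 0.647 -2.157 2.221
vertex 1.573 -1.947 2.495
endloop
endfacet
facet normal 0.472 0.864 -0.176
outer loop
vertex 1.346 -2.018 1.536
vertex 1.573 -1.947 2.495
vertex 2.188 -2.409 1.875
endloop
endfacet
facet normal 0.503 0.437 -0.746
outer loop
vertex 1.346 -2.018 1.536
vertex 2.188 -2.409 1.875
vertex 1.643 -2.905 1.217
endloop
endfacet
facet normal -0.166 0.284 -0.944
outer loop
vertex 1.346 -2.018 1.536
vertex 1.643 -2.905 1.217
vertex 0.69 -2.75 1.431
endloop
endfacet
facet normal -0.610 0.618 -0.497
outer loop
vertex 1.346 -2.018 1.536
vertex 0.69 -2.75 1.431
vertex 0.647 -2.157 2.221
endloop
endfacet
facet normal 0.768 0.520 0.374
outer loop
vertex 2.188 -2.409 1.875
vertex 1.573 -1.947 2.495
vertex 2.01 -2.79 2.769
endloop
endfacet
facet normal -0.344 0.701 0.625
outer loop
vertex 1.573 -1.947 2.495
vertex 0.647 -2.157 2.221
vertex 1.057 -2.635 2.983
endloop
endfacet
facet normal -0.982 0.121 -0.144
outer loop
vertex 0.647 -2.157 2.221
vertex 0.69 -2.75 1.431
vertex 0.512 -3.131 2.325
endloop
endfacet
facet normal -0.263 -0.419 -0.869
outer loop
vertex 0.69 -2.75 1.431
vertex 1.643 -2.905 1.217
vertex 1.127 -3.593 1.705
endloop
endfacet
facet normal 0.818 -0.172 -0.548
outer loop
vertex 1.643 -2.905 1.217
vertex 2.188 -2.409 1.875
vertex 2.053 -3.383 1.979
endloop
endfacet
facet normal 0.166 -0.284 0.944
outer loop
vertex 1.354 -3.522 2.664
vertex 2.01 -2.79 2.769
vertex 1.057 -2.635 2.983
endloop
endfacet
facet normal -0.503 -0.437 0.746
outer loop
vertex 1.354 -3.522 2.664
vertex 1.057 -2.635 2.983
vertex 0.512 -3.131 2.325
endloop
endfacet
facet normal -0.472 -0.864 0.176
outer loop
vertex 1.354 -3.522 2.664
vertex 0.512 -3.131 2.325
vertex 1.127 -3.593 1.705
endloop
endfacet
facet normal 0.215 -0.976 0.021
outer loop
vertex 1.354 -3.522 2.664
vertex 1.127 -3.593 1.705
vertex 2.053 -3.383 1.979
endloop
endfacet
facet normal 0.610 -0.618 0.497
outer loop
vertex 1.354 -3.522 2.664
vertex 2.053 -3.383 1.979
vertex 2.01 -2.79 2.769
endloop
endfacet
facet normal 0.263 0.419 0.869
outer loop
vertex 1.057 -2.635 2.983
vertex 2.01 -2.79 2.769
vertex 1.573 -1.947 2.495
endloop
endfacet
facet normal -0.818 0.172 0.548
outer loop
vertex 0.512 -3.131 2.325
vertex 1.057 -2.635 2.983
vertex 0.647 -2.157 2.221
endloop
endfacet
facet normal -0.768 -0.520 -0.374
outer loop
vertex 1.127 -3.593 1.705
vertex 0.512 -3.131 2.325
vertex 0.69 -2.75 1.431
endloop
endfacet
facet normal 0.344 -0.701 -0.625
outer loop
vertex 2.053 -3.383 1.979
vertex 1.127 -3.593 1.705
vertex 1.643 -2.905 1.217
endloop
endfacet
facet normal 0.982 -0.121 0.144
outer loop
vertex 2.01 -2.79 2.769
vertex 2.053 -3.383 1.979
vertex 2.188 -2.409 1.875
endloop
endfacet

endsolid


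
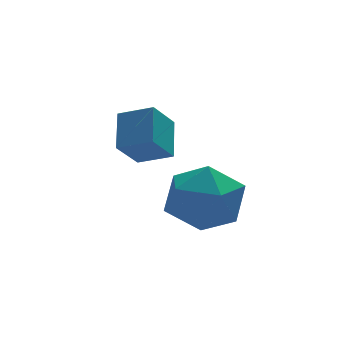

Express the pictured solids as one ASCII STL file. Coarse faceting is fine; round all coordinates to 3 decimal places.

solid 
facet normal -0.929 -0.365 -0.055
outer loop
vertex 1.914 -2.333 0.677
vertex 2.358 -3.468 0.718
vertex 2.069 -2.889 1.752
endloop
endfacet
facet normal -0.924 0.268 0.272
outer loop
vertex 1.914 -2.333 0.677
vertex 2.069 -2.889 1.752
vertex 2.372 -1.715 1.624
endloop
endfacet
facet normal -0.642 0.746 -0.177
outer loop
vertex 1.914 -2.333 0.677
vertex 2.372 -1.715 1.624
vertex 2.849 -1.568 0.511
endloop
endfacet
facet normal -0.472 0.408 -0.782
outer loop
vertex 1.914 -2.333 0.677
vertex 2.849 -1.568 0.511
vertex 2.84 -2.652 -0.049
endloop
endfacet
facet normal -0.650 -0.280 -0.706
outer loop
vertex 1.914 -2.333 0.677
vertex 2.84 -2.652 -0.049
vertex 2.358 -3.468 0.718
endloop
endfacet
facet normal -0.495 0.219 0.841
outer loop
vertex 2.372 -1.715 1.624
vertex 2.069 -2.889 1.752
vertex 3.1 -2.468 2.249
endloop
endfacet
facet normal -0.504 -0.806 0.311
outer loop
vertex 2.069 -2.889 1.752
vertex 2.358 -3.468 0.718
vertex 3.091 -3.552 1.689
endloop
endfacet
facet normal -0.052 -0.667 -0.743
outer loop
vertex 2.358 -3.468 0.718
vertex 2.84 -2.652 -0.049
vertex 3.568 -3.405 0.576
endloop
endfacet
facet normal 0.235 0.445 -0.864
outer loop
vertex 2.84 -2.652 -0.049
vertex 2.849 -1.568 0.511
vertex 3.871 -2.231 0.448
endloop
endfacet
facet normal -0.038 0.993 0.115
outer loop
vertex 2.849 -1.568 0.511
vertex 2.372 -1.715 1.624
vertex 3.582 -1.652 1.482
endloop
endfacet
facet normal 0.472 -0.408 0.782
outer loop
vertex 4.026 -2.787 1.523
vertex 3.1 -2.468 2.249
vertex 3.091 -3.552 1.689
endloop
endfacet
facet normal 0.642 -0.746 0.177
outer loop
vertex 4.026 -2.787 1.523
vertex 3.091 -3.552 1.689
vertex 3.568 -3.405 0.576
endloop
endfacet
facet normal 0.924 -0.268 -0.272
outer loop
vertex 4.026 -2.787 1.523
vertex 3.568 -3.405 0.576
vertex 3.871 -2.231 0.448
endloop
endfacet
facet normal 0.929 0.365 0.055
outer loop
vertex 4.026 -2.787 1.523
vertex 3.871 -2.231 0.448
vertex 3.582 -1.652 1.482
endloop
endfacet
facet normal 0.650 0.280 0.706
outer loop
vertex 4.026 -2.787 1.523
vertex 3.582 -1.652 1.482
vertex 3.1 -2.468 2.249
endloop
endfacet
facet normal -0.235 -0.445 0.864
outer loop
vertex 3.091 -3.552 1.689
vertex 3.1 -2.468 2.249
vertex 2.069 -2.889 1.752
endloop
endfacet
facet normal 0.038 -0.993 -0.115
outer loop
vertex 3.568 -3.405 0.576
vertex 3.091 -3.552 1.689
vertex 2.358 -3.468 0.718
endloop
endfacet
facet normal 0.495 -0.219 -0.841
outer loop
vertex 3.871 -2.231 0.448
vertex 3.568 -3.405 0.576
vertex 2.84 -2.652 -0.049
endloop
endfacet
facet normal 0.504 0.806 -0.311
outer loop
vertex 3.582 -1.652 1.482
vertex 3.871 -2.231 0.448
vertex 2.849 -1.568 0.511
endloop
endfacet
facet normal 0.052 0.667 0.743
outer loop
vertex 3.1 -2.468 2.249
vertex 3.582 -1.652 1.482
vertex 2.372 -1.715 1.624
endloop
endfacet
facet normal -0.585 -0.380 0.717
outer loop
vertex 1.971 -1.119 2.691
vertex 2.297 -0.099 3.497
vertex 1.112 -0.536 2.299
endloop
endfacet
facet normal -0.242 -0.761 -0.601
outer loop
vertex 1.843 -0.061 1.403
vertex 1.971 -1.119 2.691
vertex 1.112 -0.536 2.299
endloop
endfacet
facet normal -0.584 -0.380 0.717
outer loop
vertex 1.112 -0.536 2.299
vertex 2.297 -0.099 3.497
vertex 1.437 0.484 3.105
endloop
endfacet
facet normal -0.774 0.526 -0.353
outer loop
vertex 1.437 0.484 3.105
vertex 1.843 -0.061 1.403
vertex 1.112 -0.536 2.299
endloop
endfacet
facet normal 0.774 -0.526 0.353
outer loop
vertex 1.971 -1.119 2.691
vertex 3.028 0.376 2.601
vertex 2.297 -0.099 3.497
endloop
endfacet
facet normal -0.242 -0.761 -0.601
outer loop
vertex 2.703 -0.644 1.795
vertex 1.971 -1.119 2.691
vertex 1.843 -0.061 1.403
endloop
endfacet
facet normal 0.774 -0.526 0.353
outer loop
vertex 2.703 -0.644 1.795
vertex 3.028 0.376 2.601
vertex 1.971 -1.119 2.691
endloop
endfacet
facet normal 0.242 0.761 0.601
outer loop
vertex 2.297 -0.099 3.497
vertex 3.028 0.376 2.601
vertex 1.437 0.484 3.105
endloop
endfacet
facet normal -0.774 0.526 -0.353
outer loop
vertex 2.169 0.959 2.209
vertex 1.843 -0.061 1.403
vertex 1.437 0.484 3.105
endloop
endfacet
facet normal 0.242 0.761 0.601
outer loop
vertex 1.437 0.484 3.105
vertex 3.028 0.376 2.601
vertex 2.169 0.959 2.209
endloop
endfacet
facet normal 0.584 0.380 -0.717
outer loop
vertex 2.169 0.959 2.209
vertex 2.703 -0.644 1.795
vertex 1.843 -0.061 1.403
endloop
endfacet
facet normal 0.585 0.380 -0.717
outer loop
vertex 3.028 0.376 2.601
vertex 2.703 -0.644 1.795
vertex 2.169 0.959 2.209
endloop
endfacet

endsolid


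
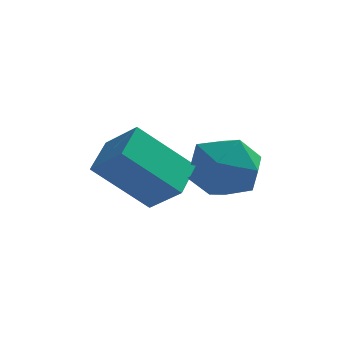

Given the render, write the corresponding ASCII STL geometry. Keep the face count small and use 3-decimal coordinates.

solid 
facet normal -0.716 -0.121 0.688
outer loop
vertex 0.89 0.363 1.732
vertex 1.15 1.483 2.199
vertex 0.037 0.893 0.938
endloop
endfacet
facet normal -0.210 -0.902 -0.376
outer loop
vertex 1.49 1.137 -0.459
vertex 0.89 0.363 1.732
vertex 0.037 0.893 0.938
endloop
endfacet
facet normal -0.715 -0.121 0.688
outer loop
vertex 0.037 0.893 0.938
vertex 1.15 1.483 2.199
vertex 0.297 2.012 1.405
endloop
endfacet
facet normal -0.666 0.414 -0.621
outer loop
vertex 0.297 2.012 1.405
vertex 1.49 1.137 -0.459
vertex 0.037 0.893 0.938
endloop
endfacet
facet normal 0.666 -0.413 0.621
outer loop
vertex 0.89 0.363 1.732
vertex 2.603 1.727 0.802
vertex 1.15 1.483 2.199
endloop
endfacet
facet normal -0.210 -0.903 -0.376
outer loop
vertex 2.343 0.608 0.335
vertex 0.89 0.363 1.732
vertex 1.49 1.137 -0.459
endloop
endfacet
facet normal 0.666 -0.414 0.620
outer loop
vertex 2.343 0.608 0.335
vertex 2.603 1.727 0.802
vertex 0.89 0.363 1.732
endloop
endfacet
facet normal 0.210 0.903 0.376
outer loop
vertex 1.15 1.483 2.199
vertex 2.603 1.727 0.802
vertex 0.297 2.012 1.405
endloop
endfacet
facet normal -0.666 0.413 -0.621
outer loop
vertex 1.75 2.257 0.008
vertex 1.49 1.137 -0.459
vertex 0.297 2.012 1.405
endloop
endfacet
facet normal 0.210 0.902 0.377
outer loop
vertex 0.297 2.012 1.405
vertex 2.603 1.727 0.802
vertex 1.75 2.257 0.008
endloop
endfacet
facet normal 0.715 0.121 -0.688
outer loop
vertex 1.75 2.257 0.008
vertex 2.343 0.608 0.335
vertex 1.49 1.137 -0.459
endloop
endfacet
facet normal 0.716 0.121 -0.688
outer loop
vertex 2.603 1.727 0.802
vertex 2.343 0.608 0.335
vertex 1.75 2.257 0.008
endloop
endfacet
facet normal -0.984 0.026 0.176
outer loop
vertex 2.469 2.169 0.67
vertex 2.437 1.066 0.656
vertex 2.621 1.601 1.604
endloop
endfacet
facet normal -0.658 0.591 0.466
outer loop
vertex 2.469 2.169 0.67
vertex 2.621 1.601 1.604
vertex 3.253 2.479 1.384
endloop
endfacet
facet normal -0.324 0.945 -0.055
outer loop
vertex 2.469 2.169 0.67
vertex 3.253 2.479 1.384
vertex 3.46 2.487 0.299
endloop
endfacet
facet normal -0.442 0.600 -0.667
outer loop
vertex 2.469 2.169 0.67
vertex 3.46 2.487 0.299
vertex 2.955 1.614 -0.151
endloop
endfacet
facet normal -0.851 0.031 -0.525
outer loop
vertex 2.469 2.169 0.67
vertex 2.955 1.614 -0.151
vertex 2.437 1.066 0.656
endloop
endfacet
facet normal -0.165 0.350 0.922
outer loop
vertex 3.253 2.479 1.384
vertex 2.621 1.601 1.604
vertex 3.705 1.566 1.811
endloop
endfacet
facet normal -0.692 -0.562 0.452
outer loop
vertex 2.621 1.601 1.604
vertex 2.437 1.066 0.656
vertex 3.2 0.693 1.361
endloop
endfacet
facet normal -0.476 -0.555 -0.682
outer loop
vertex 2.437 1.066 0.656
vertex 2.955 1.614 -0.151
vertex 3.407 0.701 0.276
endloop
endfacet
facet normal 0.186 0.363 -0.913
outer loop
vertex 2.955 1.614 -0.151
vertex 3.46 2.487 0.299
vertex 4.039 1.579 0.056
endloop
endfacet
facet normal 0.378 0.922 0.079
outer loop
vertex 3.46 2.487 0.299
vertex 3.253 2.479 1.384
vertex 4.223 2.114 1.004
endloop
endfacet
facet normal 0.442 -0.600 0.667
outer loop
vertex 4.191 1.011 0.99
vertex 3.705 1.566 1.811
vertex 3.2 0.693 1.361
endloop
endfacet
facet normal 0.324 -0.945 0.055
outer loop
vertex 4.191 1.011 0.99
vertex 3.2 0.693 1.361
vertex 3.407 0.701 0.276
endloop
endfacet
facet normal 0.658 -0.591 -0.466
outer loop
vertex 4.191 1.011 0.99
vertex 3.407 0.701 0.276
vertex 4.039 1.579 0.056
endloop
endfacet
facet normal 0.984 -0.026 -0.176
outer loop
vertex 4.191 1.011 0.99
vertex 4.039 1.579 0.056
vertex 4.223 2.114 1.004
endloop
endfacet
facet normal 0.851 -0.031 0.525
outer loop
vertex 4.191 1.011 0.99
vertex 4.223 2.114 1.004
vertex 3.705 1.566 1.811
endloop
endfacet
facet normal -0.186 -0.363 0.913
outer loop
vertex 3.2 0.693 1.361
vertex 3.705 1.566 1.811
vertex 2.621 1.601 1.604
endloop
endfacet
facet normal -0.378 -0.922 -0.079
outer loop
vertex 3.407 0.701 0.276
vertex 3.2 0.693 1.361
vertex 2.437 1.066 0.656
endloop
endfacet
facet normal 0.165 -0.350 -0.922
outer loop
vertex 4.039 1.579 0.056
vertex 3.407 0.701 0.276
vertex 2.955 1.614 -0.151
endloop
endfacet
facet normal 0.692 0.562 -0.452
outer loop
vertex 4.223 2.114 1.004
vertex 4.039 1.579 0.056
vertex 3.46 2.487 0.299
endloop
endfacet
facet normal 0.476 0.555 0.682
outer loop
vertex 3.705 1.566 1.811
vertex 4.223 2.114 1.004
vertex 3.253 2.479 1.384
endloop
endfacet

endsolid


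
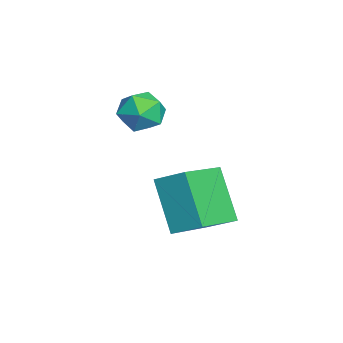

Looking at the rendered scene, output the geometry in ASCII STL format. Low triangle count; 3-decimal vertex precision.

solid 
facet normal -0.541 -0.256 0.801
outer loop
vertex 3.613 -1.254 -1.899
vertex 4.045 -0.358 -1.321
vertex 2.273 -0.235 -2.477
endloop
endfacet
facet normal -0.375 -0.779 -0.503
outer loop
vertex 3.355 0.278 -4.079
vertex 3.613 -1.254 -1.899
vertex 2.273 -0.235 -2.477
endloop
endfacet
facet normal -0.541 -0.256 0.801
outer loop
vertex 2.273 -0.235 -2.477
vertex 4.045 -0.358 -1.321
vertex 2.705 0.661 -1.899
endloop
endfacet
facet normal -0.753 0.573 -0.325
outer loop
vertex 2.705 0.661 -1.899
vertex 3.355 0.278 -4.079
vertex 2.273 -0.235 -2.477
endloop
endfacet
facet normal 0.753 -0.573 0.325
outer loop
vertex 3.613 -1.254 -1.899
vertex 5.127 0.155 -2.923
vertex 4.045 -0.358 -1.321
endloop
endfacet
facet normal -0.375 -0.779 -0.503
outer loop
vertex 4.695 -0.741 -3.501
vertex 3.613 -1.254 -1.899
vertex 3.355 0.278 -4.079
endloop
endfacet
facet normal 0.753 -0.573 0.325
outer loop
vertex 4.695 -0.741 -3.501
vertex 5.127 0.155 -2.923
vertex 3.613 -1.254 -1.899
endloop
endfacet
facet normal 0.375 0.779 0.503
outer loop
vertex 4.045 -0.358 -1.321
vertex 5.127 0.155 -2.923
vertex 2.705 0.661 -1.899
endloop
endfacet
facet normal -0.753 0.573 -0.325
outer loop
vertex 3.787 1.174 -3.501
vertex 3.355 0.278 -4.079
vertex 2.705 0.661 -1.899
endloop
endfacet
facet normal 0.375 0.779 0.503
outer loop
vertex 2.705 0.661 -1.899
vertex 5.127 0.155 -2.923
vertex 3.787 1.174 -3.501
endloop
endfacet
facet normal 0.541 0.256 -0.801
outer loop
vertex 3.787 1.174 -3.501
vertex 4.695 -0.741 -3.501
vertex 3.355 0.278 -4.079
endloop
endfacet
facet normal 0.541 0.256 -0.801
outer loop
vertex 5.127 0.155 -2.923
vertex 4.695 -0.741 -3.501
vertex 3.787 1.174 -3.501
endloop
endfacet
facet normal -0.116 0.263 0.958
outer loop
vertex 1.2 -1.136 0.023
vertex 0.429 -1.499 0.029
vertex 1.117 -1.956 0.238
endloop
endfacet
facet normal 0.573 0.153 0.805
outer loop
vertex 1.2 -1.136 0.023
vertex 1.117 -1.956 0.238
vertex 1.759 -1.711 -0.265
endloop
endfacet
facet normal 0.755 0.596 0.275
outer loop
vertex 1.2 -1.136 0.023
vertex 1.759 -1.711 -0.265
vertex 1.468 -1.102 -0.785
endloop
endfacet
facet normal 0.178 0.979 0.100
outer loop
vertex 1.2 -1.136 0.023
vertex 1.468 -1.102 -0.785
vertex 0.646 -0.971 -0.603
endloop
endfacet
facet normal -0.360 0.773 0.522
outer loop
vertex 1.2 -1.136 0.023
vertex 0.646 -0.971 -0.603
vertex 0.429 -1.499 0.029
endloop
endfacet
facet normal 0.642 -0.516 0.568
outer loop
vertex 1.759 -1.711 -0.265
vertex 1.117 -1.956 0.238
vertex 1.334 -2.429 -0.437
endloop
endfacet
facet normal -0.472 -0.338 0.814
outer loop
vertex 1.117 -1.956 0.238
vertex 0.429 -1.499 0.029
vertex 0.512 -2.298 -0.255
endloop
endfacet
facet normal -0.867 0.487 0.109
outer loop
vertex 0.429 -1.499 0.029
vertex 0.646 -0.971 -0.603
vertex 0.221 -1.689 -0.775
endloop
endfacet
facet normal 0.004 0.820 -0.573
outer loop
vertex 0.646 -0.971 -0.603
vertex 1.468 -1.102 -0.785
vertex 0.863 -1.444 -1.278
endloop
endfacet
facet normal 0.936 0.200 -0.289
outer loop
vertex 1.468 -1.102 -0.785
vertex 1.759 -1.711 -0.265
vertex 1.551 -1.901 -1.069
endloop
endfacet
facet normal -0.178 -0.979 -0.100
outer loop
vertex 0.78 -2.264 -1.063
vertex 1.334 -2.429 -0.437
vertex 0.512 -2.298 -0.255
endloop
endfacet
facet normal -0.755 -0.596 -0.275
outer loop
vertex 0.78 -2.264 -1.063
vertex 0.512 -2.298 -0.255
vertex 0.221 -1.689 -0.775
endloop
endfacet
facet normal -0.573 -0.153 -0.805
outer loop
vertex 0.78 -2.264 -1.063
vertex 0.221 -1.689 -0.775
vertex 0.863 -1.444 -1.278
endloop
endfacet
facet normal 0.116 -0.263 -0.958
outer loop
vertex 0.78 -2.264 -1.063
vertex 0.863 -1.444 -1.278
vertex 1.551 -1.901 -1.069
endloop
endfacet
facet normal 0.360 -0.773 -0.522
outer loop
vertex 0.78 -2.264 -1.063
vertex 1.551 -1.901 -1.069
vertex 1.334 -2.429 -0.437
endloop
endfacet
facet normal -0.004 -0.820 0.573
outer loop
vertex 0.512 -2.298 -0.255
vertex 1.334 -2.429 -0.437
vertex 1.117 -1.956 0.238
endloop
endfacet
facet normal -0.936 -0.200 0.289
outer loop
vertex 0.221 -1.689 -0.775
vertex 0.512 -2.298 -0.255
vertex 0.429 -1.499 0.029
endloop
endfacet
facet normal -0.642 0.516 -0.568
outer loop
vertex 0.863 -1.444 -1.278
vertex 0.221 -1.689 -0.775
vertex 0.646 -0.971 -0.603
endloop
endfacet
facet normal 0.472 0.338 -0.814
outer loop
vertex 1.551 -1.901 -1.069
vertex 0.863 -1.444 -1.278
vertex 1.468 -1.102 -0.785
endloop
endfacet
facet normal 0.867 -0.487 -0.109
outer loop
vertex 1.334 -2.429 -0.437
vertex 1.551 -1.901 -1.069
vertex 1.759 -1.711 -0.265
endloop
endfacet

endsolid


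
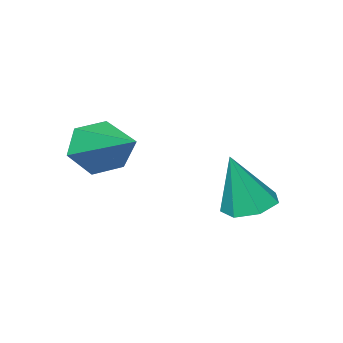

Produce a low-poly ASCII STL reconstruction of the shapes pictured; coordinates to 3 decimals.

solid 
facet normal -0.301 0.083 -0.950
outer loop
vertex -0.518 0.779 -0.778
vertex -1.039 1.133 -0.582
vertex -0.438 1.345 -0.754
endloop
endfacet
facet normal 0.988 -0.142 0.058
outer loop
vertex -0.518 0.779 -0.778
vertex -0.438 1.345 -0.754
vertex -0.581 1.007 0.862
endloop
endfacet
facet normal -0.301 0.083 -0.950
outer loop
vertex -0.438 1.345 -0.754
vertex -1.039 1.133 -0.582
vertex -0.811 1.752 -0.6
endloop
endfacet
facet normal 0.759 0.621 0.197
outer loop
vertex -0.438 1.345 -0.754
vertex -0.811 1.752 -0.6
vertex -0.581 1.007 0.862
endloop
endfacet
facet normal -0.300 0.083 -0.950
outer loop
vertex -0.811 1.752 -0.6
vertex -1.039 1.133 -0.582
vertex -1.356 1.693 -0.433
endloop
endfacet
facet normal 0.041 0.893 0.449
outer loop
vertex -0.811 1.752 -0.6
vertex -1.356 1.693 -0.433
vertex -0.581 1.007 0.862
endloop
endfacet
facet normal -0.302 0.082 -0.950
outer loop
vertex -1.356 1.693 -0.433
vertex -1.039 1.133 -0.582
vertex -1.662 1.212 -0.377
endloop
endfacet
facet normal -0.625 0.470 0.623
outer loop
vertex -1.356 1.693 -0.433
vertex -1.662 1.212 -0.377
vertex -0.581 1.007 0.862
endloop
endfacet
facet normal -0.302 0.083 -0.950
outer loop
vertex -1.662 1.212 -0.377
vertex -1.039 1.133 -0.582
vertex -1.499 0.672 -0.476
endloop
endfacet
facet normal -0.738 -0.331 0.589
outer loop
vertex -1.662 1.212 -0.377
vertex -1.499 0.672 -0.476
vertex -0.581 1.007 0.862
endloop
endfacet
facet normal -0.302 0.083 -0.950
outer loop
vertex -1.499 0.672 -0.476
vertex -1.039 1.133 -0.582
vertex -0.99 0.479 -0.655
endloop
endfacet
facet normal -0.212 -0.904 0.372
outer loop
vertex -1.499 0.672 -0.476
vertex -0.99 0.479 -0.655
vertex -0.581 1.007 0.862
endloop
endfacet
facet normal -0.301 0.084 -0.950
outer loop
vertex -0.99 0.479 -0.655
vertex -1.039 1.133 -0.582
vertex -0.518 0.779 -0.778
endloop
endfacet
facet normal 0.556 -0.820 0.135
outer loop
vertex -0.99 0.479 -0.655
vertex -0.518 0.779 -0.778
vertex -0.581 1.007 0.862
endloop
endfacet
facet normal -0.179 -0.905 -0.386
outer loop
vertex 1.528 -1.65 1.345
vertex 1.115 -1.332 0.792
vertex 1.862 -1.439 0.696
endloop
endfacet
facet normal 0.894 -0.046 0.445
outer loop
vertex 1.528 -1.65 1.345
vertex 1.862 -1.439 0.696
vertex 1.505 0.632 1.628
endloop
endfacet
facet normal -0.179 -0.905 -0.386
outer loop
vertex 1.862 -1.439 0.696
vertex 1.115 -1.332 0.792
vertex 1.449 -1.121 0.142
endloop
endfacet
facet normal 0.837 0.338 -0.430
outer loop
vertex 1.862 -1.439 0.696
vertex 1.449 -1.121 0.142
vertex 1.505 0.632 1.628
endloop
endfacet
facet normal -0.179 -0.905 -0.386
outer loop
vertex 1.449 -1.121 0.142
vertex 1.115 -1.332 0.792
vertex 0.703 -1.014 0.238
endloop
endfacet
facet normal -0.005 0.647 -0.763
outer loop
vertex 1.449 -1.121 0.142
vertex 0.703 -1.014 0.238
vertex 1.505 0.632 1.628
endloop
endfacet
facet normal -0.179 -0.905 -0.386
outer loop
vertex 0.703 -1.014 0.238
vertex 1.115 -1.332 0.792
vertex 0.369 -1.225 0.888
endloop
endfacet
facet normal -0.790 0.571 -0.221
outer loop
vertex 0.703 -1.014 0.238
vertex 0.369 -1.225 0.888
vertex 1.505 0.632 1.628
endloop
endfacet
facet normal -0.179 -0.905 -0.386
outer loop
vertex 0.369 -1.225 0.888
vertex 1.115 -1.332 0.792
vertex 0.782 -1.543 1.441
endloop
endfacet
facet normal -0.732 0.187 0.655
outer loop
vertex 0.369 -1.225 0.888
vertex 0.782 -1.543 1.441
vertex 1.505 0.632 1.628
endloop
endfacet
facet normal -0.179 -0.905 -0.386
outer loop
vertex 0.782 -1.543 1.441
vertex 1.115 -1.332 0.792
vertex 1.528 -1.65 1.345
endloop
endfacet
facet normal 0.110 -0.121 0.987
outer loop
vertex 0.782 -1.543 1.441
vertex 1.528 -1.65 1.345
vertex 1.505 0.632 1.628
endloop
endfacet

endsolid


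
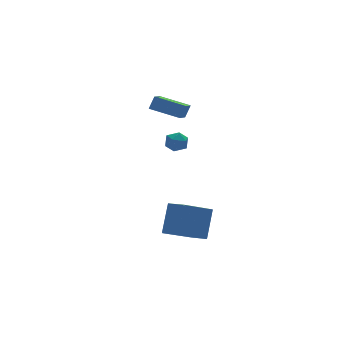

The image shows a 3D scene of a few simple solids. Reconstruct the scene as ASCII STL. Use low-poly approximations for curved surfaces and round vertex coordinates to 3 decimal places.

solid 
facet normal -0.390 -0.393 -0.833
outer loop
vertex 2.539 -1.603 -4.762
vertex 0.614 -1.846 -3.746
vertex 2.178 -0.407 -5.158
endloop
endfacet
facet normal 0.879 0.111 -0.464
outer loop
vertex 2.986 0.406 -3.434
vertex 2.539 -1.603 -4.762
vertex 2.178 -0.407 -5.158
endloop
endfacet
facet normal -0.391 -0.393 -0.833
outer loop
vertex 2.178 -0.407 -5.158
vertex 0.614 -1.846 -3.746
vertex 0.254 -0.65 -4.141
endloop
endfacet
facet normal -0.275 0.913 -0.302
outer loop
vertex 0.254 -0.65 -4.141
vertex 2.986 0.406 -3.434
vertex 2.178 -0.407 -5.158
endloop
endfacet
facet normal 0.275 -0.913 0.302
outer loop
vertex 2.539 -1.603 -4.762
vertex 1.422 -1.033 -2.022
vertex 0.614 -1.846 -3.746
endloop
endfacet
facet normal 0.879 0.111 -0.464
outer loop
vertex 3.346 -0.79 -3.039
vertex 2.539 -1.603 -4.762
vertex 2.986 0.406 -3.434
endloop
endfacet
facet normal 0.275 -0.913 0.302
outer loop
vertex 3.346 -0.79 -3.039
vertex 1.422 -1.033 -2.022
vertex 2.539 -1.603 -4.762
endloop
endfacet
facet normal -0.879 -0.111 0.464
outer loop
vertex 0.614 -1.846 -3.746
vertex 1.422 -1.033 -2.022
vertex 0.254 -0.65 -4.141
endloop
endfacet
facet normal -0.275 0.913 -0.302
outer loop
vertex 1.061 0.163 -2.418
vertex 2.986 0.406 -3.434
vertex 0.254 -0.65 -4.141
endloop
endfacet
facet normal -0.879 -0.112 0.464
outer loop
vertex 0.254 -0.65 -4.141
vertex 1.422 -1.033 -2.022
vertex 1.061 0.163 -2.418
endloop
endfacet
facet normal 0.390 0.393 0.833
outer loop
vertex 1.061 0.163 -2.418
vertex 3.346 -0.79 -3.039
vertex 2.986 0.406 -3.434
endloop
endfacet
facet normal 0.390 0.393 0.832
outer loop
vertex 1.422 -1.033 -2.022
vertex 3.346 -0.79 -3.039
vertex 1.061 0.163 -2.418
endloop
endfacet
facet normal -0.673 0.696 0.249
outer loop
vertex 2.067 3.688 4.183
vertex 3.054 4.894 3.481
vertex 1.647 3.567 3.385
endloop
endfacet
facet normal -0.577 -0.706 0.411
outer loop
vertex 2.906 2.266 2.919
vertex 2.067 3.688 4.183
vertex 1.647 3.567 3.385
endloop
endfacet
facet normal -0.673 0.696 0.250
outer loop
vertex 1.647 3.567 3.385
vertex 3.054 4.894 3.481
vertex 2.634 4.774 2.683
endloop
endfacet
facet normal -0.462 -0.133 -0.877
outer loop
vertex 2.634 4.774 2.683
vertex 2.906 2.266 2.919
vertex 1.647 3.567 3.385
endloop
endfacet
facet normal 0.462 0.133 0.877
outer loop
vertex 2.067 3.688 4.183
vertex 4.313 3.593 3.015
vertex 3.054 4.894 3.481
endloop
endfacet
facet normal -0.578 -0.706 0.410
outer loop
vertex 3.326 2.386 3.717
vertex 2.067 3.688 4.183
vertex 2.906 2.266 2.919
endloop
endfacet
facet normal 0.462 0.133 0.877
outer loop
vertex 3.326 2.386 3.717
vertex 4.313 3.593 3.015
vertex 2.067 3.688 4.183
endloop
endfacet
facet normal 0.578 0.706 -0.410
outer loop
vertex 3.054 4.894 3.481
vertex 4.313 3.593 3.015
vertex 2.634 4.774 2.683
endloop
endfacet
facet normal -0.462 -0.133 -0.877
outer loop
vertex 3.893 3.472 2.217
vertex 2.906 2.266 2.919
vertex 2.634 4.774 2.683
endloop
endfacet
facet normal 0.577 0.705 -0.411
outer loop
vertex 2.634 4.774 2.683
vertex 4.313 3.593 3.015
vertex 3.893 3.472 2.217
endloop
endfacet
facet normal 0.673 -0.696 -0.250
outer loop
vertex 3.893 3.472 2.217
vertex 3.326 2.386 3.717
vertex 2.906 2.266 2.919
endloop
endfacet
facet normal 0.674 -0.696 -0.249
outer loop
vertex 4.313 3.593 3.015
vertex 3.326 2.386 3.717
vertex 3.893 3.472 2.217
endloop
endfacet
facet normal -0.911 0.020 0.413
outer loop
vertex 1.078 0.512 1.94
vertex 1.338 0.138 2.532
vertex 1.352 0.885 2.526
endloop
endfacet
facet normal -0.805 0.594 -0.001
outer loop
vertex 1.078 0.512 1.94
vertex 1.352 0.885 2.526
vertex 1.517 1.107 1.833
endloop
endfacet
facet normal -0.656 0.365 -0.661
outer loop
vertex 1.078 0.512 1.94
vertex 1.517 1.107 1.833
vertex 1.604 0.498 1.41
endloop
endfacet
facet normal -0.670 -0.349 -0.656
outer loop
vertex 1.078 0.512 1.94
vertex 1.604 0.498 1.41
vertex 1.493 -0.101 1.842
endloop
endfacet
facet normal -0.827 -0.562 0.009
outer loop
vertex 1.078 0.512 1.94
vertex 1.493 -0.101 1.842
vertex 1.338 0.138 2.532
endloop
endfacet
facet normal -0.233 0.941 0.246
outer loop
vertex 1.517 1.107 1.833
vertex 1.352 0.885 2.526
vertex 2.047 1.101 2.358
endloop
endfacet
facet normal -0.404 0.015 0.915
outer loop
vertex 1.352 0.885 2.526
vertex 1.338 0.138 2.532
vertex 1.936 0.502 2.79
endloop
endfacet
facet normal -0.269 -0.927 0.261
outer loop
vertex 1.338 0.138 2.532
vertex 1.493 -0.101 1.842
vertex 2.023 -0.107 2.367
endloop
endfacet
facet normal -0.015 -0.583 -0.812
outer loop
vertex 1.493 -0.101 1.842
vertex 1.604 0.498 1.41
vertex 2.188 0.115 1.674
endloop
endfacet
facet normal 0.007 0.571 -0.821
outer loop
vertex 1.604 0.498 1.41
vertex 1.517 1.107 1.833
vertex 2.202 0.862 1.668
endloop
endfacet
facet normal 0.670 0.349 0.656
outer loop
vertex 2.462 0.488 2.26
vertex 2.047 1.101 2.358
vertex 1.936 0.502 2.79
endloop
endfacet
facet normal 0.656 -0.365 0.661
outer loop
vertex 2.462 0.488 2.26
vertex 1.936 0.502 2.79
vertex 2.023 -0.107 2.367
endloop
endfacet
facet normal 0.805 -0.594 0.001
outer loop
vertex 2.462 0.488 2.26
vertex 2.023 -0.107 2.367
vertex 2.188 0.115 1.674
endloop
endfacet
facet normal 0.911 -0.020 -0.413
outer loop
vertex 2.462 0.488 2.26
vertex 2.188 0.115 1.674
vertex 2.202 0.862 1.668
endloop
endfacet
facet normal 0.827 0.562 -0.009
outer loop
vertex 2.462 0.488 2.26
vertex 2.202 0.862 1.668
vertex 2.047 1.101 2.358
endloop
endfacet
facet normal 0.015 0.583 0.812
outer loop
vertex 1.936 0.502 2.79
vertex 2.047 1.101 2.358
vertex 1.352 0.885 2.526
endloop
endfacet
facet normal -0.007 -0.571 0.821
outer loop
vertex 2.023 -0.107 2.367
vertex 1.936 0.502 2.79
vertex 1.338 0.138 2.532
endloop
endfacet
facet normal 0.233 -0.941 -0.246
outer loop
vertex 2.188 0.115 1.674
vertex 2.023 -0.107 2.367
vertex 1.493 -0.101 1.842
endloop
endfacet
facet normal 0.404 -0.015 -0.915
outer loop
vertex 2.202 0.862 1.668
vertex 2.188 0.115 1.674
vertex 1.604 0.498 1.41
endloop
endfacet
facet normal 0.269 0.927 -0.261
outer loop
vertex 2.047 1.101 2.358
vertex 2.202 0.862 1.668
vertex 1.517 1.107 1.833
endloop
endfacet

endsolid
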